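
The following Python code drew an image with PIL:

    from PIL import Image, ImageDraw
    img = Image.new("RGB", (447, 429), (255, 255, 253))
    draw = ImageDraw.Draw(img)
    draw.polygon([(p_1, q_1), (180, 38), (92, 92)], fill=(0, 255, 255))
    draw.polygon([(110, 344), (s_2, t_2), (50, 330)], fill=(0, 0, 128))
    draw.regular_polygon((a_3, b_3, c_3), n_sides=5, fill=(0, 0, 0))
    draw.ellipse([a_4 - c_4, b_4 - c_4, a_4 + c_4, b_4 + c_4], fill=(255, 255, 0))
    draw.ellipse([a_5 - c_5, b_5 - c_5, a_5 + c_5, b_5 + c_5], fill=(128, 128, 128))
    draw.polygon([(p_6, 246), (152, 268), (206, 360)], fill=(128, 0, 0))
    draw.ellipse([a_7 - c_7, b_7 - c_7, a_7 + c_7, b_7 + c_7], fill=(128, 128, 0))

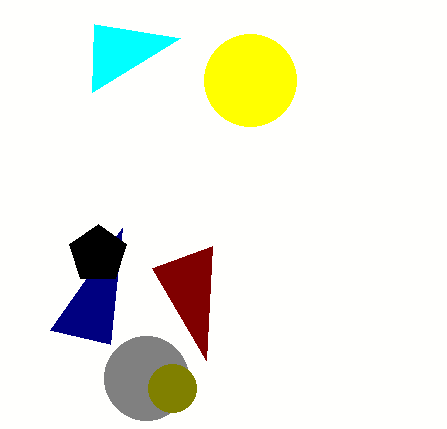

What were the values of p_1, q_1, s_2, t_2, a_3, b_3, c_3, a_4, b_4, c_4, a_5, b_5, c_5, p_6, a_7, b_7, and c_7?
p_1 = 94, q_1 = 24, s_2 = 122, t_2 = 228, a_3 = 98, b_3 = 254, c_3 = 30, a_4 = 250, b_4 = 80, c_4 = 46, a_5 = 146, b_5 = 378, c_5 = 42, p_6 = 212, a_7 = 172, b_7 = 388, c_7 = 24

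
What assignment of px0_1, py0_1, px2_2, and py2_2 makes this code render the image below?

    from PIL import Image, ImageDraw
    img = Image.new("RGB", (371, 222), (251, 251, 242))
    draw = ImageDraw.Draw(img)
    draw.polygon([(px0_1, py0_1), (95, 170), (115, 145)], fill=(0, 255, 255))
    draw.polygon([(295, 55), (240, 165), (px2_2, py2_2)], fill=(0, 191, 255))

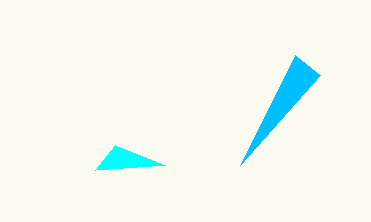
px0_1 = 165, py0_1 = 165, px2_2 = 320, py2_2 = 75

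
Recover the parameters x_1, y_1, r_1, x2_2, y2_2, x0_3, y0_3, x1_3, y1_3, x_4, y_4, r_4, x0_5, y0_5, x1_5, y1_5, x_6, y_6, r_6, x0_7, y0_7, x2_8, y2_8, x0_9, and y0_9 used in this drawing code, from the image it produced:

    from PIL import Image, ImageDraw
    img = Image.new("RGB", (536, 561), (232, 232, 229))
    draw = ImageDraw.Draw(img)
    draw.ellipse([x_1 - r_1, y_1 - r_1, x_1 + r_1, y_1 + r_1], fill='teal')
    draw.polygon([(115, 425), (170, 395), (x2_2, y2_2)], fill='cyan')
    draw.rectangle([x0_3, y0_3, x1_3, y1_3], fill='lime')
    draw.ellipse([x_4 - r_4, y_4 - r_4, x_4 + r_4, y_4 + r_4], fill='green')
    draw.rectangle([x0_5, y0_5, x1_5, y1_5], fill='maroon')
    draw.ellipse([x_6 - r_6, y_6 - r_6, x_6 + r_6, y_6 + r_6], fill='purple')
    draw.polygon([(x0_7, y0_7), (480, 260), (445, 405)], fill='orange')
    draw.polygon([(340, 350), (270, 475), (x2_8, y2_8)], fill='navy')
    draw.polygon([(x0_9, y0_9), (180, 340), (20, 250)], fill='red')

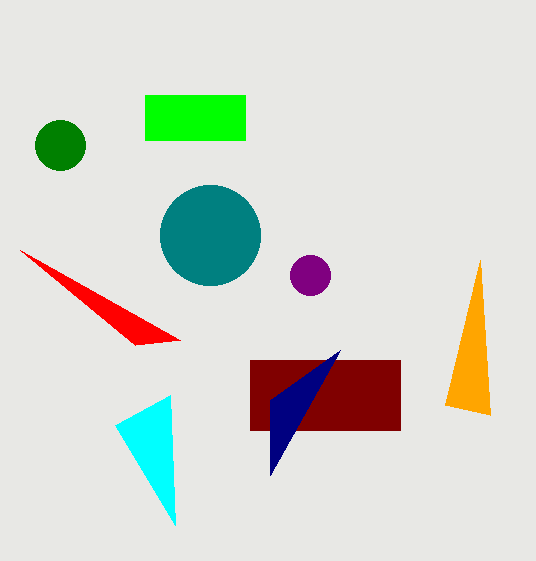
x_1 = 210
y_1 = 235
r_1 = 50
x2_2 = 175
y2_2 = 525
x0_3 = 145
y0_3 = 95
x1_3 = 245
y1_3 = 140
x_4 = 60
y_4 = 145
r_4 = 25
x0_5 = 250
y0_5 = 360
x1_5 = 400
y1_5 = 430
x_6 = 310
y_6 = 275
r_6 = 20
x0_7 = 490
y0_7 = 415
x2_8 = 270
y2_8 = 400
x0_9 = 135
y0_9 = 345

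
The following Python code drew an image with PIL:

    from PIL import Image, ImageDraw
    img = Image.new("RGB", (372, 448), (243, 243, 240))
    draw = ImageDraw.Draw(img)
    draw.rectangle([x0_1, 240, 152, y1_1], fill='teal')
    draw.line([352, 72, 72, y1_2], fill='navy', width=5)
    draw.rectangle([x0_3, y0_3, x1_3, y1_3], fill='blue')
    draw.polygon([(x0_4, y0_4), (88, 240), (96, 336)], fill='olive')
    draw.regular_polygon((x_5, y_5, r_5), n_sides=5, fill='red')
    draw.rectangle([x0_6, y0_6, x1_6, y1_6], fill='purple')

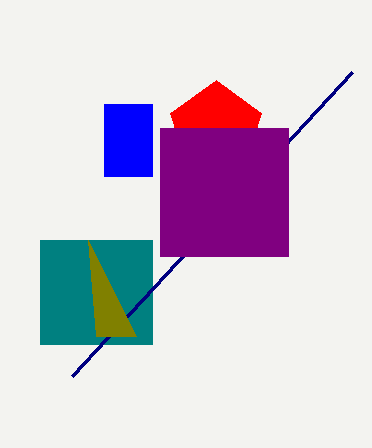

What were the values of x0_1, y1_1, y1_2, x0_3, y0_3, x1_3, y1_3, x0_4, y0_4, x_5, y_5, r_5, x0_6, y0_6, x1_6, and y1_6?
x0_1 = 40
y1_1 = 344
y1_2 = 376
x0_3 = 104
y0_3 = 104
x1_3 = 152
y1_3 = 176
x0_4 = 136
y0_4 = 336
x_5 = 216
y_5 = 128
r_5 = 48
x0_6 = 160
y0_6 = 128
x1_6 = 288
y1_6 = 256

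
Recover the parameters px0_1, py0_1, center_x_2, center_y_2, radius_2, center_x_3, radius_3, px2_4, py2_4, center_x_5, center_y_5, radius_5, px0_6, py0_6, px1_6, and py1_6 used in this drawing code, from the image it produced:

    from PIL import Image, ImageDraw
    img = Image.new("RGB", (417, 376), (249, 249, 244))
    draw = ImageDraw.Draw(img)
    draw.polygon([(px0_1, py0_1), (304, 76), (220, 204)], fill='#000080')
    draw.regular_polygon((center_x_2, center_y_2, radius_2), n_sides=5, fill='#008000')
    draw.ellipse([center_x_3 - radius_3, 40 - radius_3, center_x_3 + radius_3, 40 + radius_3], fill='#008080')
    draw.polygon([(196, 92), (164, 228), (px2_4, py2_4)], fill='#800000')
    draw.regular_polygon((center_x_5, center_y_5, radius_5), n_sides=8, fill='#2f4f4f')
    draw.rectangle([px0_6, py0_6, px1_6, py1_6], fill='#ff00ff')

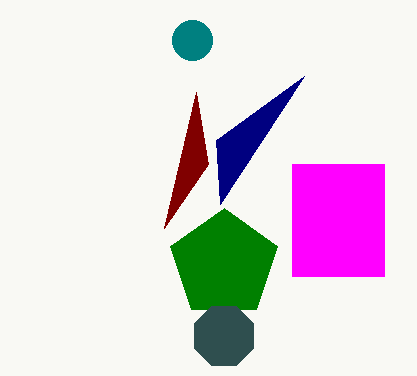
px0_1 = 216, py0_1 = 140, center_x_2 = 224, center_y_2 = 264, radius_2 = 56, center_x_3 = 192, radius_3 = 20, px2_4 = 208, py2_4 = 164, center_x_5 = 224, center_y_5 = 336, radius_5 = 32, px0_6 = 292, py0_6 = 164, px1_6 = 384, py1_6 = 276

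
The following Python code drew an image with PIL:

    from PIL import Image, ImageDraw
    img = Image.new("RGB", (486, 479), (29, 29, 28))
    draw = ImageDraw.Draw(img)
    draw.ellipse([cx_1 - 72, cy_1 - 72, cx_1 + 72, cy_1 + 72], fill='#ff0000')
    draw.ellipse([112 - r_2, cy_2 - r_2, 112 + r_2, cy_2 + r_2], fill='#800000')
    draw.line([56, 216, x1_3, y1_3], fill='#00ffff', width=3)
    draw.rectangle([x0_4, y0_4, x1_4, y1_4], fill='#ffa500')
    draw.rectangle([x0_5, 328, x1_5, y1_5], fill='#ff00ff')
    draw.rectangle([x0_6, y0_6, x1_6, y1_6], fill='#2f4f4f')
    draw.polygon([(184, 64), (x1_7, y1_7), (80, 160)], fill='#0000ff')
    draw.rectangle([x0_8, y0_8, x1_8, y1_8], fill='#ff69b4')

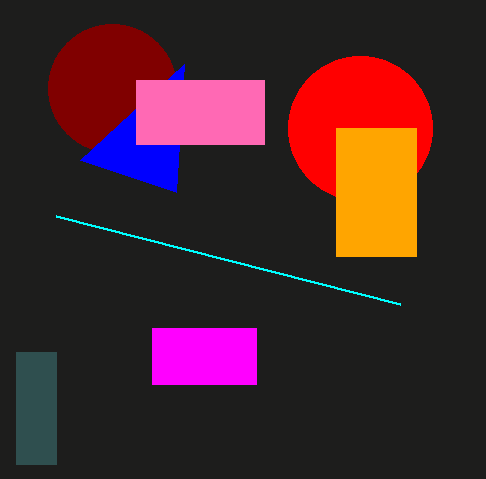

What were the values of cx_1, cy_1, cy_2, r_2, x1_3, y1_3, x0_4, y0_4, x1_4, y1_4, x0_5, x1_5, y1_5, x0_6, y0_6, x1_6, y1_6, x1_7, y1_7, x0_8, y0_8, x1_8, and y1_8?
cx_1 = 360
cy_1 = 128
cy_2 = 88
r_2 = 64
x1_3 = 400
y1_3 = 304
x0_4 = 336
y0_4 = 128
x1_4 = 416
y1_4 = 256
x0_5 = 152
x1_5 = 256
y1_5 = 384
x0_6 = 16
y0_6 = 352
x1_6 = 56
y1_6 = 464
x1_7 = 176
y1_7 = 192
x0_8 = 136
y0_8 = 80
x1_8 = 264
y1_8 = 144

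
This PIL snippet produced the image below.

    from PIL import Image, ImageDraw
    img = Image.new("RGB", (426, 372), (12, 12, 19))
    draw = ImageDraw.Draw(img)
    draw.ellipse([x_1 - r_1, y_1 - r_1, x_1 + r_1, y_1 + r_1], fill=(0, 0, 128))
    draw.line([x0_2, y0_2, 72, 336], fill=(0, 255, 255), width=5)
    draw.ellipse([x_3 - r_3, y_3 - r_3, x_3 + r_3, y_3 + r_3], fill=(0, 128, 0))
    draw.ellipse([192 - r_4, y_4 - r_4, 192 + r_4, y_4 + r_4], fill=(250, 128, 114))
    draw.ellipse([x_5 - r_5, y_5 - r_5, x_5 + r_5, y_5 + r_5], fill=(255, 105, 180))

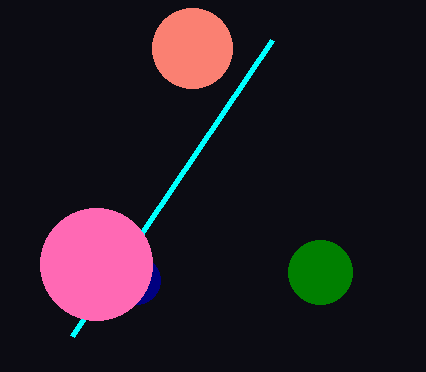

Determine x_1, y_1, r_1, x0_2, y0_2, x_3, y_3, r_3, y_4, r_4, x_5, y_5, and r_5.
x_1 = 136; y_1 = 280; r_1 = 24; x0_2 = 272; y0_2 = 40; x_3 = 320; y_3 = 272; r_3 = 32; y_4 = 48; r_4 = 40; x_5 = 96; y_5 = 264; r_5 = 56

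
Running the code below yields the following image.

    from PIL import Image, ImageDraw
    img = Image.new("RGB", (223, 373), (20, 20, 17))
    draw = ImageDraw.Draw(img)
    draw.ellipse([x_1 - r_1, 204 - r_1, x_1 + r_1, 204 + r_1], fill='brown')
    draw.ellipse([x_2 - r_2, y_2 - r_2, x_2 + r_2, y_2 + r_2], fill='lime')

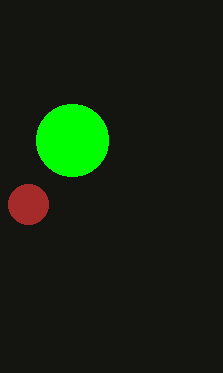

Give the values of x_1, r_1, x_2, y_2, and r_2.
x_1 = 28
r_1 = 20
x_2 = 72
y_2 = 140
r_2 = 36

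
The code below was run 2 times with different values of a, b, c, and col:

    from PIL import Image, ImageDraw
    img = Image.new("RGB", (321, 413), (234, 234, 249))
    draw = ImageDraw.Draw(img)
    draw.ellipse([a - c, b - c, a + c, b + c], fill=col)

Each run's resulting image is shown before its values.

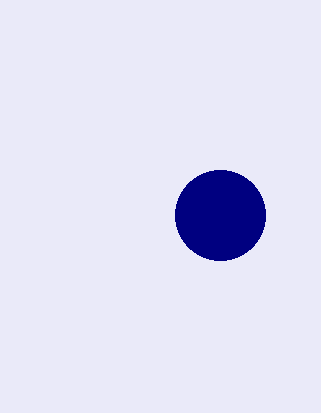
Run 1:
a = 220, b = 215, c = 45, col = 'navy'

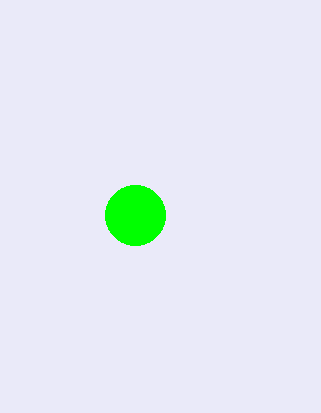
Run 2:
a = 135
b = 215
c = 30
col = 'lime'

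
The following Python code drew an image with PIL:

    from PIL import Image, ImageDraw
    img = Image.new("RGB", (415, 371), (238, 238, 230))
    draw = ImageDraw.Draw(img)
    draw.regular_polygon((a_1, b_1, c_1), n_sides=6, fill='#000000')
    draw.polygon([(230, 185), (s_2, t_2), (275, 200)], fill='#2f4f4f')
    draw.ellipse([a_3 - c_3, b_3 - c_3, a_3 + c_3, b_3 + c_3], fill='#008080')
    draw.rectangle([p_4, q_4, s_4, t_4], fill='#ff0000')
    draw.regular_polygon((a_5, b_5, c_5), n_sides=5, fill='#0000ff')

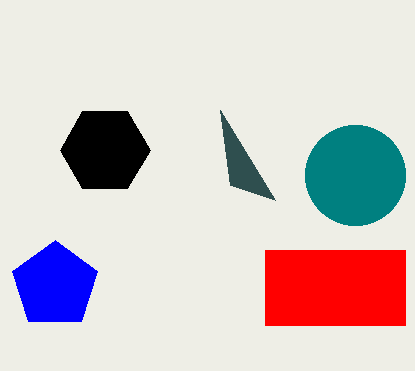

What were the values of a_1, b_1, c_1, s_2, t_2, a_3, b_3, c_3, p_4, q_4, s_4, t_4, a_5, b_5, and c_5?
a_1 = 105, b_1 = 150, c_1 = 45, s_2 = 220, t_2 = 110, a_3 = 355, b_3 = 175, c_3 = 50, p_4 = 265, q_4 = 250, s_4 = 405, t_4 = 325, a_5 = 55, b_5 = 285, c_5 = 45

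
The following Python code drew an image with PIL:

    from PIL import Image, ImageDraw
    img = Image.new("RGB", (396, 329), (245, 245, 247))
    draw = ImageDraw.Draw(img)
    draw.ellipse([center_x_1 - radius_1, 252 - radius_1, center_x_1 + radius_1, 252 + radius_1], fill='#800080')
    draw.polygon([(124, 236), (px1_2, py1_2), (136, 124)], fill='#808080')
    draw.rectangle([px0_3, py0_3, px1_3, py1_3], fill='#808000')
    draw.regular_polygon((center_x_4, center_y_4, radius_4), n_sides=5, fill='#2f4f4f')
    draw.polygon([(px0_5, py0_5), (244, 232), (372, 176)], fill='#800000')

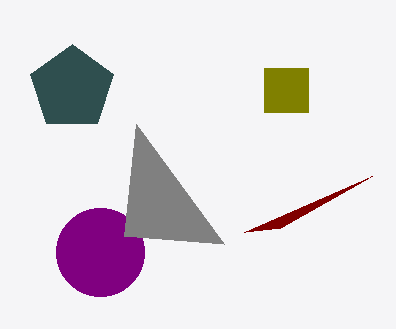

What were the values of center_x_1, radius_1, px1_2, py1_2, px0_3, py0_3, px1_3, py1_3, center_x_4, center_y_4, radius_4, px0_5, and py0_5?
center_x_1 = 100; radius_1 = 44; px1_2 = 224; py1_2 = 244; px0_3 = 264; py0_3 = 68; px1_3 = 308; py1_3 = 112; center_x_4 = 72; center_y_4 = 88; radius_4 = 44; px0_5 = 280; py0_5 = 228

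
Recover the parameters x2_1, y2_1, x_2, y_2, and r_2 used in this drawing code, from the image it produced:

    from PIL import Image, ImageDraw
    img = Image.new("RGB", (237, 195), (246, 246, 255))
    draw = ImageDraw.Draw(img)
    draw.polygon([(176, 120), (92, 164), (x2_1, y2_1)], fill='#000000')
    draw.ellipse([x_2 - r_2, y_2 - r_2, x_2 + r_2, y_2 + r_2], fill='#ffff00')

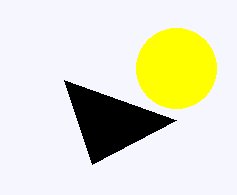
x2_1 = 64; y2_1 = 80; x_2 = 176; y_2 = 68; r_2 = 40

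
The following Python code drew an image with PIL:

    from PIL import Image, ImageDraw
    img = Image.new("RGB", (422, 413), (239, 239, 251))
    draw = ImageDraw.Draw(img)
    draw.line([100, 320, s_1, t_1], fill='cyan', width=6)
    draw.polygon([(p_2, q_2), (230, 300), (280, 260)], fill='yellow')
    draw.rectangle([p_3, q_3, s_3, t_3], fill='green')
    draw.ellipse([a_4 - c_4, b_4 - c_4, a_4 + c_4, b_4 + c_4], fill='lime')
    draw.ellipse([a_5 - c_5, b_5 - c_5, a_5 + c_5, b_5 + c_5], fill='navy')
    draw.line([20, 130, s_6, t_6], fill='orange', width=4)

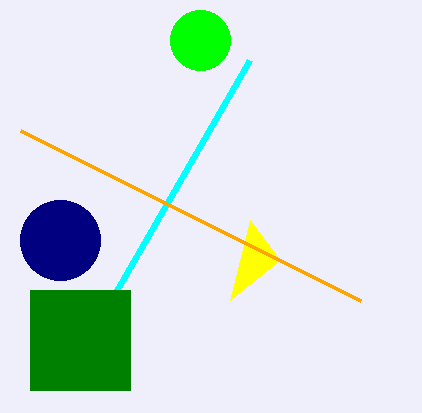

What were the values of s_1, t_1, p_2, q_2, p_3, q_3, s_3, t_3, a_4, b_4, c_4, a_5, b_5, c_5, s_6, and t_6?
s_1 = 250
t_1 = 60
p_2 = 250
q_2 = 220
p_3 = 30
q_3 = 290
s_3 = 130
t_3 = 390
a_4 = 200
b_4 = 40
c_4 = 30
a_5 = 60
b_5 = 240
c_5 = 40
s_6 = 360
t_6 = 300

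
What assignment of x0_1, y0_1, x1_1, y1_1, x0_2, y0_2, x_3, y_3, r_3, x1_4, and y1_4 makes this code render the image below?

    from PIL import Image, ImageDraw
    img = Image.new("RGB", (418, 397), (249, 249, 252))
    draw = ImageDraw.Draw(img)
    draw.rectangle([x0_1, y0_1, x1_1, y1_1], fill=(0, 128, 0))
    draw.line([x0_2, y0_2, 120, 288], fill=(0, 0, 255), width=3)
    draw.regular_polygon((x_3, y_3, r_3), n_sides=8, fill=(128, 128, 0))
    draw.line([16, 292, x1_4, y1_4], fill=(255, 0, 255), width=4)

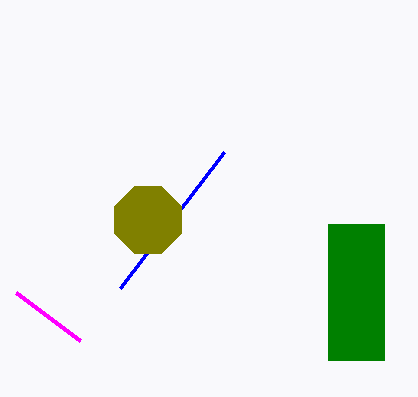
x0_1 = 328; y0_1 = 224; x1_1 = 384; y1_1 = 360; x0_2 = 224; y0_2 = 152; x_3 = 148; y_3 = 220; r_3 = 36; x1_4 = 80; y1_4 = 340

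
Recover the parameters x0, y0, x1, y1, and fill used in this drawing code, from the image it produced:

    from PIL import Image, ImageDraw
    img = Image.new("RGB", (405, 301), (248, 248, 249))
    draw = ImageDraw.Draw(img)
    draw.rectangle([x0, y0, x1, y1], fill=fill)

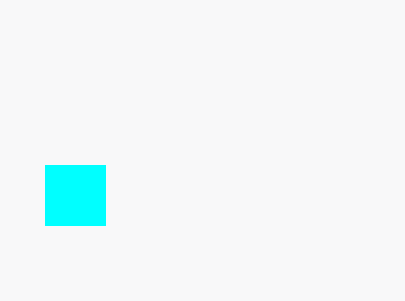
x0 = 45, y0 = 165, x1 = 105, y1 = 225, fill = 'cyan'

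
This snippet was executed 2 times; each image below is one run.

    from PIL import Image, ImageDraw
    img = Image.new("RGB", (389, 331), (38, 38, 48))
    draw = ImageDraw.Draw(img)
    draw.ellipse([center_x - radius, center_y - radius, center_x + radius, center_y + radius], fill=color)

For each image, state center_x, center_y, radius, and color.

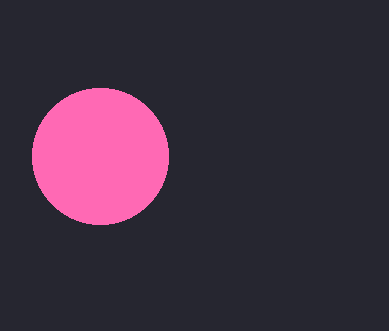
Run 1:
center_x = 100
center_y = 156
radius = 68
color = 'hotpink'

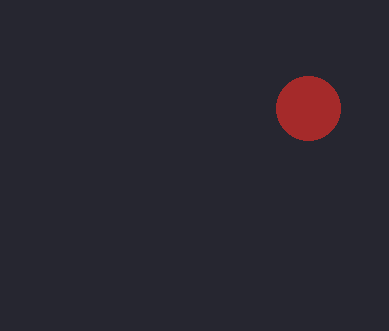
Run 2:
center_x = 308
center_y = 108
radius = 32
color = 'brown'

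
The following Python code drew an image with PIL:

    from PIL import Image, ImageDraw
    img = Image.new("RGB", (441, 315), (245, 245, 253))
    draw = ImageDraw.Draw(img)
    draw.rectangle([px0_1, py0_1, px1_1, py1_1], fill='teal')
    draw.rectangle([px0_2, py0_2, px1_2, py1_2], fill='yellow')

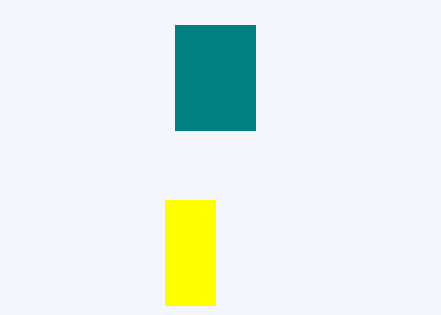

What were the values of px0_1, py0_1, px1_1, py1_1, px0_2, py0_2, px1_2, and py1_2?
px0_1 = 175
py0_1 = 25
px1_1 = 255
py1_1 = 130
px0_2 = 165
py0_2 = 200
px1_2 = 215
py1_2 = 305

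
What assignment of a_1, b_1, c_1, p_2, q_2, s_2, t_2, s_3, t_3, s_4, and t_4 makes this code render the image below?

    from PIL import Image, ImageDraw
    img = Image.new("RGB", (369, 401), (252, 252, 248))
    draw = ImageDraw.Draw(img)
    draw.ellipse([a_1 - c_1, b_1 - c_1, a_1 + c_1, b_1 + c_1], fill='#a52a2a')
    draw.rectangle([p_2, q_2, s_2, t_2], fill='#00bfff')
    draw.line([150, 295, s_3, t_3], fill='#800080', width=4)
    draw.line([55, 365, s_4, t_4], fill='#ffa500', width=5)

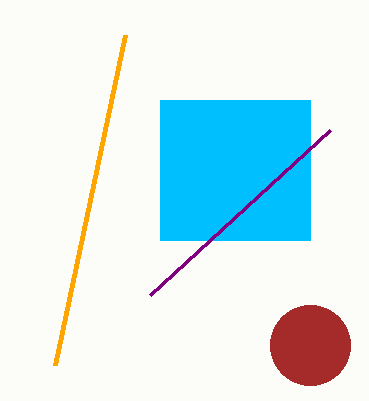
a_1 = 310, b_1 = 345, c_1 = 40, p_2 = 160, q_2 = 100, s_2 = 310, t_2 = 240, s_3 = 330, t_3 = 130, s_4 = 125, t_4 = 35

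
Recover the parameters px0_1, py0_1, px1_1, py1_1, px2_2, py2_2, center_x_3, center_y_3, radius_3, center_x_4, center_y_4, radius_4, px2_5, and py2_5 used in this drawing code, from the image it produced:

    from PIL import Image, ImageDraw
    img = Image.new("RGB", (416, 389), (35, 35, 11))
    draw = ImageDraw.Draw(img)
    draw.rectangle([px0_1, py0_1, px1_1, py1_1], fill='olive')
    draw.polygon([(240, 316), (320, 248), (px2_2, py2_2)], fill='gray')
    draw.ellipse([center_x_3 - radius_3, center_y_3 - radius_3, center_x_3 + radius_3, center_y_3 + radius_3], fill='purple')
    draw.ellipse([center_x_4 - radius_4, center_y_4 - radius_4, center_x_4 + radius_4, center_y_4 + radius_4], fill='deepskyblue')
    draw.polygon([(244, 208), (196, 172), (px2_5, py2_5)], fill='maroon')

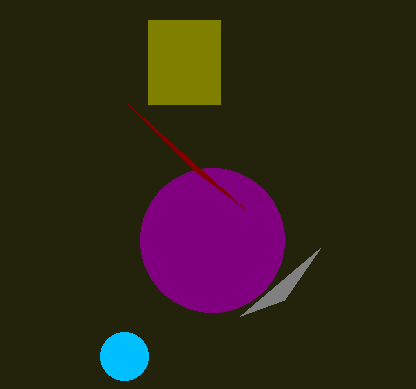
px0_1 = 148, py0_1 = 20, px1_1 = 220, py1_1 = 104, px2_2 = 284, py2_2 = 300, center_x_3 = 212, center_y_3 = 240, radius_3 = 72, center_x_4 = 124, center_y_4 = 356, radius_4 = 24, px2_5 = 128, py2_5 = 104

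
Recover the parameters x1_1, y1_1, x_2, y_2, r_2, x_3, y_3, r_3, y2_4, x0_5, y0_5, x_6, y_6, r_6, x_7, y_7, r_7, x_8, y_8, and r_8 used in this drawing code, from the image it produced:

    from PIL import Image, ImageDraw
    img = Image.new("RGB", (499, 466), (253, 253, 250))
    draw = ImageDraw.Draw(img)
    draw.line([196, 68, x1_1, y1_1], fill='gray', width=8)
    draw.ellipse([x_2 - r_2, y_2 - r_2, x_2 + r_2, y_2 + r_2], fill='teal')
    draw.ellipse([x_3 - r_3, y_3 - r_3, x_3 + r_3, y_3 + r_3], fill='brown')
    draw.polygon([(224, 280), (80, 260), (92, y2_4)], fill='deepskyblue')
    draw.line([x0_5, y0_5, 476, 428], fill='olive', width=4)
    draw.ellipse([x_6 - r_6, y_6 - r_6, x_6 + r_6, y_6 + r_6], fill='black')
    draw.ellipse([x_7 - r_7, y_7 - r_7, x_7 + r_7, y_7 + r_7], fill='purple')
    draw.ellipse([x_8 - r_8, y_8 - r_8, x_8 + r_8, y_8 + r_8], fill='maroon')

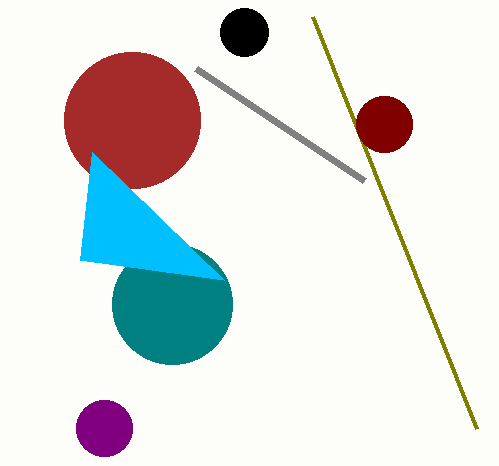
x1_1 = 364, y1_1 = 180, x_2 = 172, y_2 = 304, r_2 = 60, x_3 = 132, y_3 = 120, r_3 = 68, y2_4 = 152, x0_5 = 312, y0_5 = 16, x_6 = 244, y_6 = 32, r_6 = 24, x_7 = 104, y_7 = 428, r_7 = 28, x_8 = 384, y_8 = 124, r_8 = 28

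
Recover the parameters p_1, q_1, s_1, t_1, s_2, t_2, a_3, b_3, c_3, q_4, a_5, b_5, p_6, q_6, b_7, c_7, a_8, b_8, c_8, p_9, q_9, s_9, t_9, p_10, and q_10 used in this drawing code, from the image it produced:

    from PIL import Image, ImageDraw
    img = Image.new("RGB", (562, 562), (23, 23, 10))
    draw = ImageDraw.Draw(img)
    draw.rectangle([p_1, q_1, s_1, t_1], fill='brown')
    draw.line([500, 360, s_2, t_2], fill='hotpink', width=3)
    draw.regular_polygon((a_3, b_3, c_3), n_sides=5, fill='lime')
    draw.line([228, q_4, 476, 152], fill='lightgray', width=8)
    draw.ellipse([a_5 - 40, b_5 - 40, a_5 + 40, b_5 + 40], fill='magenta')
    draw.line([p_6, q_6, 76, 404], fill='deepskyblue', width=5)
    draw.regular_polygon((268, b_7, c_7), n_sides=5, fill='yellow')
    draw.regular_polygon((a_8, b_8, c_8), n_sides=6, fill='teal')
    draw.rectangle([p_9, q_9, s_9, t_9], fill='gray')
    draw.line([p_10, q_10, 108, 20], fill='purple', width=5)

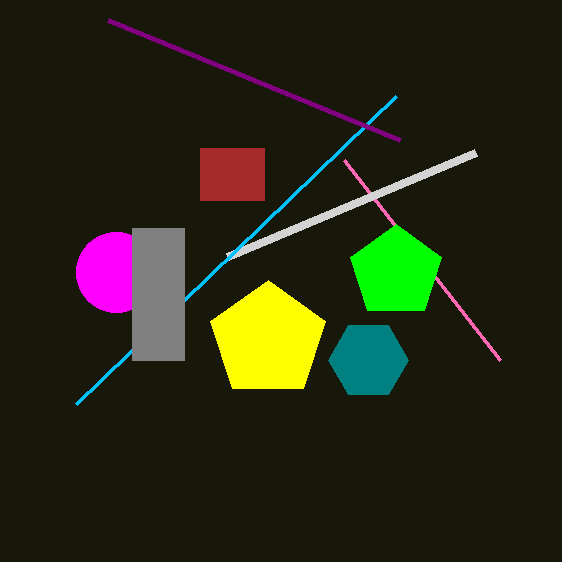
p_1 = 200
q_1 = 148
s_1 = 264
t_1 = 200
s_2 = 344
t_2 = 160
a_3 = 396
b_3 = 272
c_3 = 48
q_4 = 256
a_5 = 116
b_5 = 272
p_6 = 396
q_6 = 96
b_7 = 340
c_7 = 60
a_8 = 368
b_8 = 360
c_8 = 40
p_9 = 132
q_9 = 228
s_9 = 184
t_9 = 360
p_10 = 400
q_10 = 140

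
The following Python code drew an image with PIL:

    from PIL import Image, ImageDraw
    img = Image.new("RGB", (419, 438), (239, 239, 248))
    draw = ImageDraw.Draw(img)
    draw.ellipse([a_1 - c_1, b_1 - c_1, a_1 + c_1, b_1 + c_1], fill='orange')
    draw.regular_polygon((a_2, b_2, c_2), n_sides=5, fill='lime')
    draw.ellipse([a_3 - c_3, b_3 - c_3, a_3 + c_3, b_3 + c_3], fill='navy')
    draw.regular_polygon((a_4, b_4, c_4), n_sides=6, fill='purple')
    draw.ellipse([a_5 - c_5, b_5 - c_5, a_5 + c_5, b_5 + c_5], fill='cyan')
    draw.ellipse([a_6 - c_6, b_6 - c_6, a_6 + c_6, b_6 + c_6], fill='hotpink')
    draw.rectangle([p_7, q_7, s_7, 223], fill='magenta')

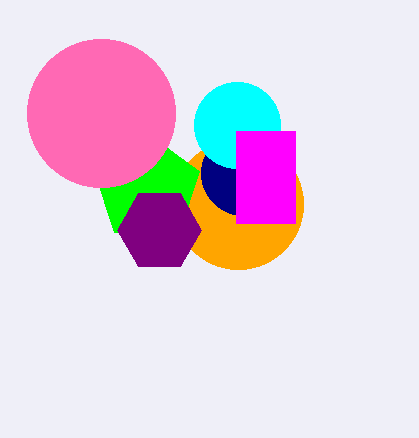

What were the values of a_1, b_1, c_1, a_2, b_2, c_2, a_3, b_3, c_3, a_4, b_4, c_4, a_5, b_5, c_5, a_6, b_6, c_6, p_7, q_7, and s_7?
a_1 = 238; b_1 = 204; c_1 = 65; a_2 = 147; b_2 = 188; c_2 = 55; a_3 = 243; b_3 = 173; c_3 = 42; a_4 = 159; b_4 = 230; c_4 = 42; a_5 = 237; b_5 = 125; c_5 = 43; a_6 = 101; b_6 = 113; c_6 = 74; p_7 = 236; q_7 = 131; s_7 = 295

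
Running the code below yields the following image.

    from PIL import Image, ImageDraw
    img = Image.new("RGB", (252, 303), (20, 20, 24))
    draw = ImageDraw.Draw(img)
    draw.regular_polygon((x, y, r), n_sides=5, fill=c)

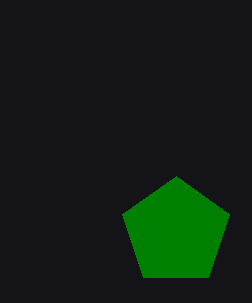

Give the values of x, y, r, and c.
x = 176; y = 232; r = 56; c = 'green'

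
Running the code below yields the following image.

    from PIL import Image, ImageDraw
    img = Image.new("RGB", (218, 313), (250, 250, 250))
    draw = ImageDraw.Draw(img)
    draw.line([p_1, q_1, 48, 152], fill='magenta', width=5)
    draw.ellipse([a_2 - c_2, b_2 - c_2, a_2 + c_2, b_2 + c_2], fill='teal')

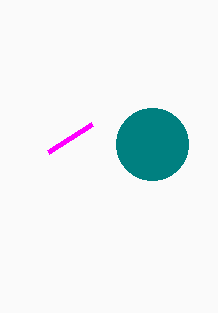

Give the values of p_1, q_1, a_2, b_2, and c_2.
p_1 = 92; q_1 = 124; a_2 = 152; b_2 = 144; c_2 = 36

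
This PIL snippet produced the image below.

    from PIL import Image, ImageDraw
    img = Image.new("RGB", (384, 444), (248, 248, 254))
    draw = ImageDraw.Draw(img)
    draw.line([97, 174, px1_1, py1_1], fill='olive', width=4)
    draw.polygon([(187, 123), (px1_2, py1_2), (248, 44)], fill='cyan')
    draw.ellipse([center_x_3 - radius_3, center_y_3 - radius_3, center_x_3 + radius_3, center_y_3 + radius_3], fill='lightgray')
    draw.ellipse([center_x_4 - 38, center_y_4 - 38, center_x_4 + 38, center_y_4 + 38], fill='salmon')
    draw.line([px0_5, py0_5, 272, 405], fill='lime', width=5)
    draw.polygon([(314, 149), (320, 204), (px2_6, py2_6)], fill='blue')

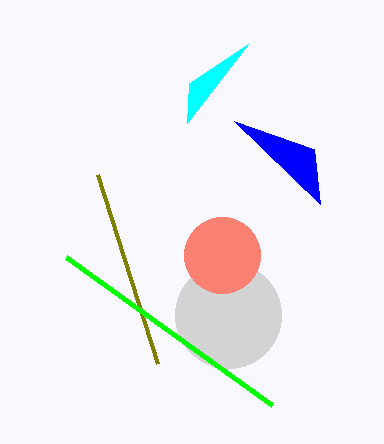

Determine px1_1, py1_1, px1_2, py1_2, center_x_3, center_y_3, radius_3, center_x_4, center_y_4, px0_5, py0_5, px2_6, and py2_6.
px1_1 = 157; py1_1 = 363; px1_2 = 189; py1_2 = 83; center_x_3 = 228; center_y_3 = 315; radius_3 = 53; center_x_4 = 222; center_y_4 = 255; px0_5 = 66; py0_5 = 257; px2_6 = 234; py2_6 = 121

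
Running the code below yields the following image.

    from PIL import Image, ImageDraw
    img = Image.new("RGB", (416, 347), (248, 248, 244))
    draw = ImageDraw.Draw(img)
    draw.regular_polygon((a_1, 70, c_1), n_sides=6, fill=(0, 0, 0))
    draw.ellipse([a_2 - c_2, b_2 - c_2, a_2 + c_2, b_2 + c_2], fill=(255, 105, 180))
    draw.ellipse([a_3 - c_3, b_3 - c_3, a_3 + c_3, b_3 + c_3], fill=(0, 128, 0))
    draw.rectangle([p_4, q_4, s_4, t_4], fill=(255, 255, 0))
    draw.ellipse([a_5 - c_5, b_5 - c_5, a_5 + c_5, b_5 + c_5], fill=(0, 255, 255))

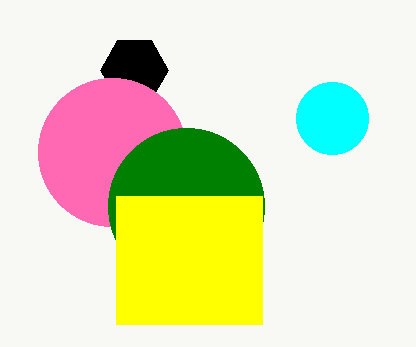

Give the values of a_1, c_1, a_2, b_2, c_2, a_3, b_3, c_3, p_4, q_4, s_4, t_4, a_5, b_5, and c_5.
a_1 = 134
c_1 = 34
a_2 = 112
b_2 = 152
c_2 = 74
a_3 = 186
b_3 = 206
c_3 = 78
p_4 = 116
q_4 = 196
s_4 = 262
t_4 = 324
a_5 = 332
b_5 = 118
c_5 = 36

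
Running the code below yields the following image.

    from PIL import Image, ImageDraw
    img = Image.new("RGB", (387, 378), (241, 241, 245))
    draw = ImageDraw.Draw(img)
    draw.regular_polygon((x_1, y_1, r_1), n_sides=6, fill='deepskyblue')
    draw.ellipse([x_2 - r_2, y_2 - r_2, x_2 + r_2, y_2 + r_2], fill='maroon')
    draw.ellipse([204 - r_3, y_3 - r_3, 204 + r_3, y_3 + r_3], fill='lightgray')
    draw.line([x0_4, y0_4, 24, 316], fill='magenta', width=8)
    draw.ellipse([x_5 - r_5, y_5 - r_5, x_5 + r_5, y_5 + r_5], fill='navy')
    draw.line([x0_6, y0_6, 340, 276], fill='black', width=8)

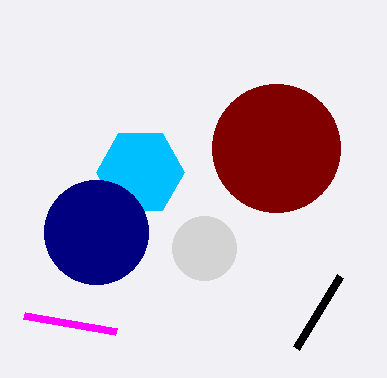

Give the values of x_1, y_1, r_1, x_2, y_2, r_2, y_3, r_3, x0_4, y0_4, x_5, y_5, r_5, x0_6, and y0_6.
x_1 = 140
y_1 = 172
r_1 = 44
x_2 = 276
y_2 = 148
r_2 = 64
y_3 = 248
r_3 = 32
x0_4 = 116
y0_4 = 332
x_5 = 96
y_5 = 232
r_5 = 52
x0_6 = 296
y0_6 = 348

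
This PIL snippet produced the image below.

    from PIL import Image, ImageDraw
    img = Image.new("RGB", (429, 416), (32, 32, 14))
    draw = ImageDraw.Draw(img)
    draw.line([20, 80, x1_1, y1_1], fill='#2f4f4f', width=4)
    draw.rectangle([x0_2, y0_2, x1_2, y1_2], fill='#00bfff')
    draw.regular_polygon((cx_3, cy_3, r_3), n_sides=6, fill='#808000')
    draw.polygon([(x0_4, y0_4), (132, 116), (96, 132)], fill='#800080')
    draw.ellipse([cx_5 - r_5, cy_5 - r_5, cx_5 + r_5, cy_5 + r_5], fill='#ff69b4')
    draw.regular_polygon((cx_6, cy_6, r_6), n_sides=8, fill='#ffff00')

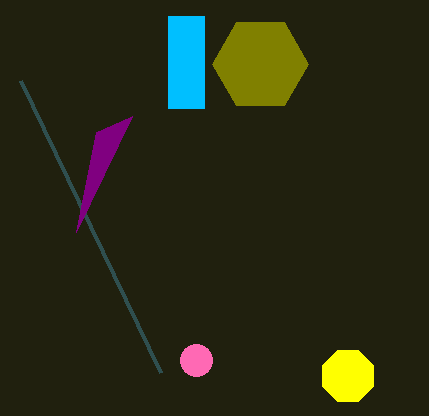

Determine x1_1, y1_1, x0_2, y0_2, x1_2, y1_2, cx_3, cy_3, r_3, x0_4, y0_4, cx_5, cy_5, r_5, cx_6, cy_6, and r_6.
x1_1 = 160, y1_1 = 372, x0_2 = 168, y0_2 = 16, x1_2 = 204, y1_2 = 108, cx_3 = 260, cy_3 = 64, r_3 = 48, x0_4 = 76, y0_4 = 232, cx_5 = 196, cy_5 = 360, r_5 = 16, cx_6 = 348, cy_6 = 376, r_6 = 28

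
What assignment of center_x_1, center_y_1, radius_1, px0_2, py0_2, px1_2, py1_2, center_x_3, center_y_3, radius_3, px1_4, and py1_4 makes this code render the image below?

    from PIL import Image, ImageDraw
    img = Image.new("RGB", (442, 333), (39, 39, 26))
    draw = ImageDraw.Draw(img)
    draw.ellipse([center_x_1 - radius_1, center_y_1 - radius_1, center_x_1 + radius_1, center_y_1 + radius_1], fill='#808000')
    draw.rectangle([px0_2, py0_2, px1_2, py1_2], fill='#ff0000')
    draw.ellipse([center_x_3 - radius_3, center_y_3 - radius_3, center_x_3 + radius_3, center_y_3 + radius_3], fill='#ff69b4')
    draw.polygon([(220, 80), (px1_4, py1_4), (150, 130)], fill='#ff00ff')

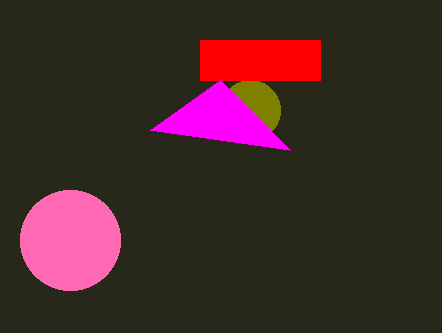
center_x_1 = 250
center_y_1 = 110
radius_1 = 30
px0_2 = 200
py0_2 = 40
px1_2 = 320
py1_2 = 80
center_x_3 = 70
center_y_3 = 240
radius_3 = 50
px1_4 = 290
py1_4 = 150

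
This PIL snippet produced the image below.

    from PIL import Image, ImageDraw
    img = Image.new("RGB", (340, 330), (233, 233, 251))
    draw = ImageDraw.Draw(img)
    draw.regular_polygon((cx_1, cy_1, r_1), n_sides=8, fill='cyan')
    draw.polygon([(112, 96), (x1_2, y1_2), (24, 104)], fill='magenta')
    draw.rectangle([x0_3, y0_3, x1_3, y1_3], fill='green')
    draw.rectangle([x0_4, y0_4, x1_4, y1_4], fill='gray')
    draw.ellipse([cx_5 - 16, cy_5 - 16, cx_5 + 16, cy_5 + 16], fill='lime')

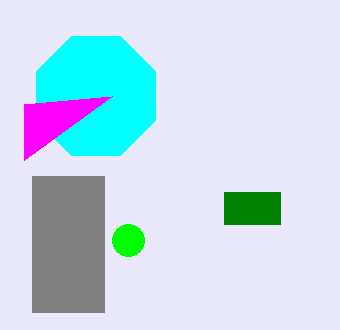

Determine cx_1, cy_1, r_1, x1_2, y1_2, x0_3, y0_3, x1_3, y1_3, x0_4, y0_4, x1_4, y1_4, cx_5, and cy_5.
cx_1 = 96, cy_1 = 96, r_1 = 64, x1_2 = 24, y1_2 = 160, x0_3 = 224, y0_3 = 192, x1_3 = 280, y1_3 = 224, x0_4 = 32, y0_4 = 176, x1_4 = 104, y1_4 = 312, cx_5 = 128, cy_5 = 240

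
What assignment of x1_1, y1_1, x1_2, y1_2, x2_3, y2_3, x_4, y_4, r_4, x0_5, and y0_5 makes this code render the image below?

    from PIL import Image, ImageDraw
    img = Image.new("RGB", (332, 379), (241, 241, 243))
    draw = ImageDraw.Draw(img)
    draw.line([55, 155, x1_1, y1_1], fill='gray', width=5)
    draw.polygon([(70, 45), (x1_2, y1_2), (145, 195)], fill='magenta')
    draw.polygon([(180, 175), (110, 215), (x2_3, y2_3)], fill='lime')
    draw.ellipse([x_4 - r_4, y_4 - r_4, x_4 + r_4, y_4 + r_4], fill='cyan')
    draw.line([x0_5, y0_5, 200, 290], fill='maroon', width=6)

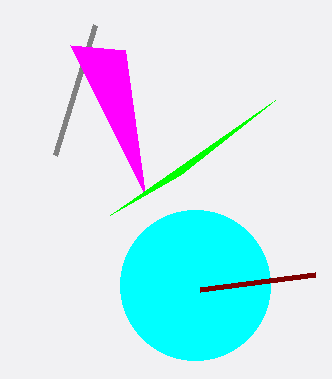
x1_1 = 95, y1_1 = 25, x1_2 = 125, y1_2 = 50, x2_3 = 275, y2_3 = 100, x_4 = 195, y_4 = 285, r_4 = 75, x0_5 = 315, y0_5 = 275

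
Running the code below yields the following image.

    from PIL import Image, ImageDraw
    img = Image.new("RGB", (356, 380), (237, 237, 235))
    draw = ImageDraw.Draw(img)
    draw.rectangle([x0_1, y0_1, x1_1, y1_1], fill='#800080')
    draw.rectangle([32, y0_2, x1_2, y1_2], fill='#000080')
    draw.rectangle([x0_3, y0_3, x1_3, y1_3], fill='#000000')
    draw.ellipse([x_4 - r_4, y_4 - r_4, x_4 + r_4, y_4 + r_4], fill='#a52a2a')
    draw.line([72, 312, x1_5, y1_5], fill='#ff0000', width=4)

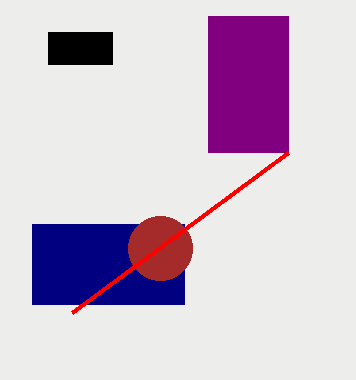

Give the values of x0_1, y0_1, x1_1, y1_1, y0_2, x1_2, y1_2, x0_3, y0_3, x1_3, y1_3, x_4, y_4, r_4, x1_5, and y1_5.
x0_1 = 208, y0_1 = 16, x1_1 = 288, y1_1 = 152, y0_2 = 224, x1_2 = 184, y1_2 = 304, x0_3 = 48, y0_3 = 32, x1_3 = 112, y1_3 = 64, x_4 = 160, y_4 = 248, r_4 = 32, x1_5 = 288, y1_5 = 152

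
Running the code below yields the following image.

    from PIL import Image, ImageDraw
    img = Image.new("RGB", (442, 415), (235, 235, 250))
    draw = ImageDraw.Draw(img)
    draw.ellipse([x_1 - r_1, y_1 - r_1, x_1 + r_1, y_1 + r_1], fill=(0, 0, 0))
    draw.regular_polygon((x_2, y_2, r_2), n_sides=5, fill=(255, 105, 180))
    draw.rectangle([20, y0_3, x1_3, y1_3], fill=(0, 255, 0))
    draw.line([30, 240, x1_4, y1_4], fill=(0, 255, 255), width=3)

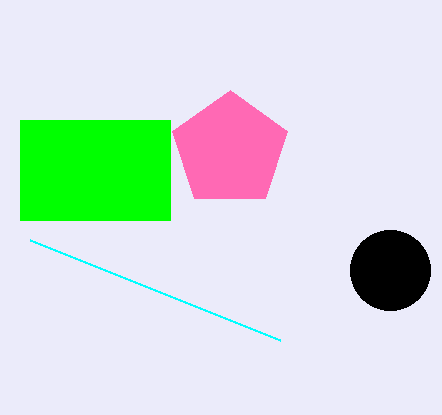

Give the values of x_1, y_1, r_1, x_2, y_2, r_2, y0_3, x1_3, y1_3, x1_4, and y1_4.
x_1 = 390; y_1 = 270; r_1 = 40; x_2 = 230; y_2 = 150; r_2 = 60; y0_3 = 120; x1_3 = 170; y1_3 = 220; x1_4 = 280; y1_4 = 340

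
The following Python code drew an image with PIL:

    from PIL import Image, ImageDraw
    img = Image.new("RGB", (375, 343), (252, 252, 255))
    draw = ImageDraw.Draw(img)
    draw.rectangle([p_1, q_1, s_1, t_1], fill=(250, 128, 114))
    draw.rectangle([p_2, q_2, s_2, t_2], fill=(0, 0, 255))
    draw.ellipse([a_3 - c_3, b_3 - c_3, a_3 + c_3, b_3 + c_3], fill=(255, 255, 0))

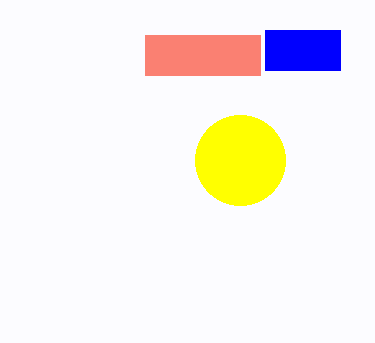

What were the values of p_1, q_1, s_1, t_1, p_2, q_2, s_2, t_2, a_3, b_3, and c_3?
p_1 = 145
q_1 = 35
s_1 = 260
t_1 = 75
p_2 = 265
q_2 = 30
s_2 = 340
t_2 = 70
a_3 = 240
b_3 = 160
c_3 = 45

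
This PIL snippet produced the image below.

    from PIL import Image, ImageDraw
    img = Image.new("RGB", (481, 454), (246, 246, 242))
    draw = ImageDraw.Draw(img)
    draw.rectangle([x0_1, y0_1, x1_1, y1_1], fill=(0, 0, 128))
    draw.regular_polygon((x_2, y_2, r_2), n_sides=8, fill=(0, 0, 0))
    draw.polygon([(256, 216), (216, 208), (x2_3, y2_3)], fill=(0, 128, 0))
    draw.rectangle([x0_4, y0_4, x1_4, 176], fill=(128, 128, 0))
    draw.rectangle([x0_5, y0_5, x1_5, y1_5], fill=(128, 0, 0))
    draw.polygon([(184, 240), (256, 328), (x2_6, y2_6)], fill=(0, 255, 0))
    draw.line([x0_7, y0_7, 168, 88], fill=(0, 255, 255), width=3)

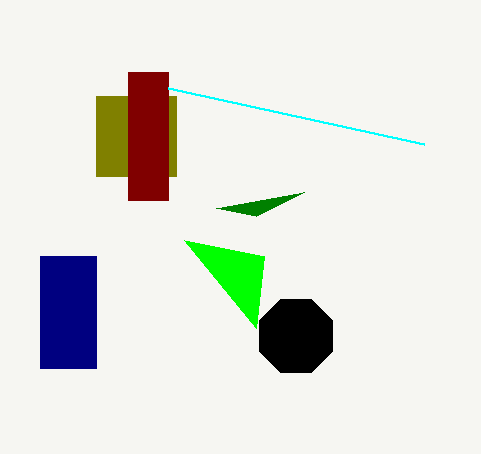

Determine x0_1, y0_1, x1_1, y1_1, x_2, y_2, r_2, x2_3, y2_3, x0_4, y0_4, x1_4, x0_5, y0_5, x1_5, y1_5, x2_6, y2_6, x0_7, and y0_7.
x0_1 = 40
y0_1 = 256
x1_1 = 96
y1_1 = 368
x_2 = 296
y_2 = 336
r_2 = 40
x2_3 = 304
y2_3 = 192
x0_4 = 96
y0_4 = 96
x1_4 = 176
x0_5 = 128
y0_5 = 72
x1_5 = 168
y1_5 = 200
x2_6 = 264
y2_6 = 256
x0_7 = 424
y0_7 = 144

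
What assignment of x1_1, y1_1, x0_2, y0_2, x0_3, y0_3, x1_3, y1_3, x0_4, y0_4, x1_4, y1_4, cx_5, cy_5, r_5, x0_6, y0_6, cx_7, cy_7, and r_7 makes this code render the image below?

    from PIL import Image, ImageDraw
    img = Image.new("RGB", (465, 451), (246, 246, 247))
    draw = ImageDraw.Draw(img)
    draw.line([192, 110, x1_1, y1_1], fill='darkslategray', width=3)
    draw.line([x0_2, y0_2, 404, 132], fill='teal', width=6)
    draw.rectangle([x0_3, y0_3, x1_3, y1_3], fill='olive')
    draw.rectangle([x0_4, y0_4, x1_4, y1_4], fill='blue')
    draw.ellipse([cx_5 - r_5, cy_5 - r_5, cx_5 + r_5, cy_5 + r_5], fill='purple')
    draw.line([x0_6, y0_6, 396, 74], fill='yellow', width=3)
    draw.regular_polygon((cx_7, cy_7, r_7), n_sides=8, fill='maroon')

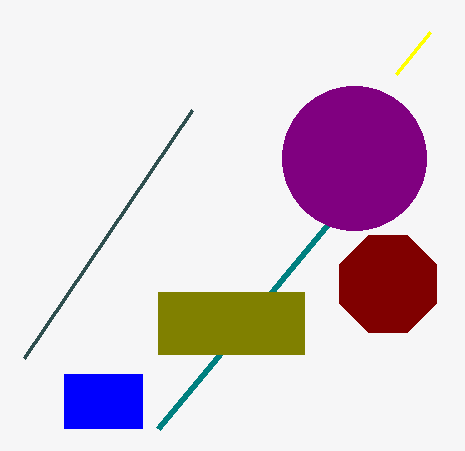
x1_1 = 24; y1_1 = 358; x0_2 = 158; y0_2 = 428; x0_3 = 158; y0_3 = 292; x1_3 = 304; y1_3 = 354; x0_4 = 64; y0_4 = 374; x1_4 = 142; y1_4 = 428; cx_5 = 354; cy_5 = 158; r_5 = 72; x0_6 = 430; y0_6 = 32; cx_7 = 388; cy_7 = 284; r_7 = 52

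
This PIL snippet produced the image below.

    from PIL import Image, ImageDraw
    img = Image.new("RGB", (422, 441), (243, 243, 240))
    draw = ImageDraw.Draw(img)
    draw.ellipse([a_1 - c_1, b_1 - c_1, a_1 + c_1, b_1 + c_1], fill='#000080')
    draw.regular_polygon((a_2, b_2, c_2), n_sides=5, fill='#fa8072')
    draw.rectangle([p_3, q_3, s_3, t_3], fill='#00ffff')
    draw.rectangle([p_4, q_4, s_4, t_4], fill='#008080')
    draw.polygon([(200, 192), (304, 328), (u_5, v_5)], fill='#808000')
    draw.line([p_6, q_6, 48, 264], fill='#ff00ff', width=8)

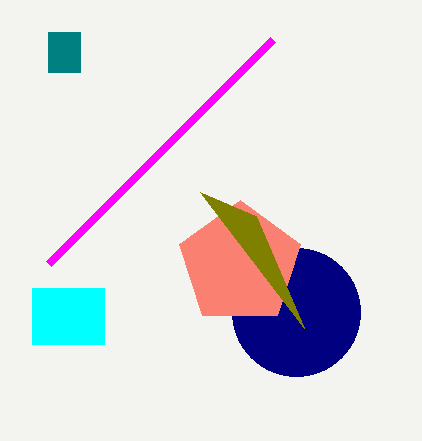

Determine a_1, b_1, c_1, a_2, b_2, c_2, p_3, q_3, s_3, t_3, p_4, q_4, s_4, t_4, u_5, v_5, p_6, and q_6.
a_1 = 296; b_1 = 312; c_1 = 64; a_2 = 240; b_2 = 264; c_2 = 64; p_3 = 32; q_3 = 288; s_3 = 104; t_3 = 344; p_4 = 48; q_4 = 32; s_4 = 80; t_4 = 72; u_5 = 256; v_5 = 216; p_6 = 272; q_6 = 40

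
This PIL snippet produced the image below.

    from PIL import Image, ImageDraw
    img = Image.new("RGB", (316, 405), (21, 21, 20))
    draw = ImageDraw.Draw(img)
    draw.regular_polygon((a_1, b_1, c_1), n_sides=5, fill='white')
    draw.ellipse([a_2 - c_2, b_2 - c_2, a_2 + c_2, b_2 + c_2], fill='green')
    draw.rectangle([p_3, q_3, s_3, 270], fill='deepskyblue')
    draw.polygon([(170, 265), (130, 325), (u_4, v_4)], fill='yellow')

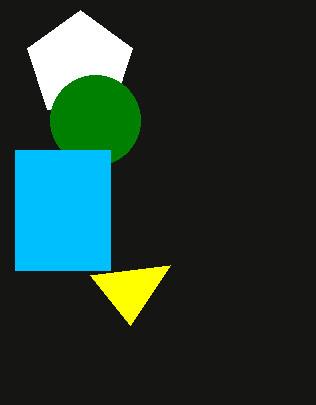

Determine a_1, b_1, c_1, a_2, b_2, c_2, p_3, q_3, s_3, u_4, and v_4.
a_1 = 80
b_1 = 65
c_1 = 55
a_2 = 95
b_2 = 120
c_2 = 45
p_3 = 15
q_3 = 150
s_3 = 110
u_4 = 90
v_4 = 275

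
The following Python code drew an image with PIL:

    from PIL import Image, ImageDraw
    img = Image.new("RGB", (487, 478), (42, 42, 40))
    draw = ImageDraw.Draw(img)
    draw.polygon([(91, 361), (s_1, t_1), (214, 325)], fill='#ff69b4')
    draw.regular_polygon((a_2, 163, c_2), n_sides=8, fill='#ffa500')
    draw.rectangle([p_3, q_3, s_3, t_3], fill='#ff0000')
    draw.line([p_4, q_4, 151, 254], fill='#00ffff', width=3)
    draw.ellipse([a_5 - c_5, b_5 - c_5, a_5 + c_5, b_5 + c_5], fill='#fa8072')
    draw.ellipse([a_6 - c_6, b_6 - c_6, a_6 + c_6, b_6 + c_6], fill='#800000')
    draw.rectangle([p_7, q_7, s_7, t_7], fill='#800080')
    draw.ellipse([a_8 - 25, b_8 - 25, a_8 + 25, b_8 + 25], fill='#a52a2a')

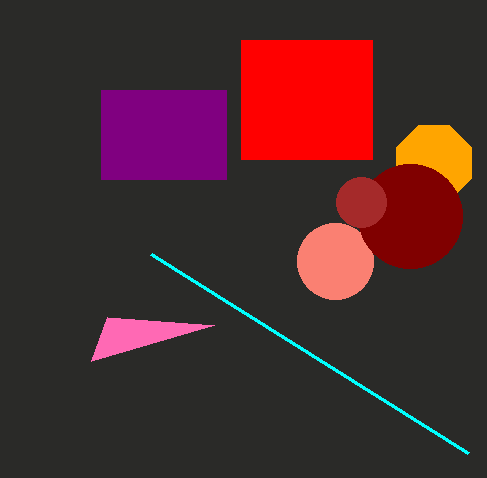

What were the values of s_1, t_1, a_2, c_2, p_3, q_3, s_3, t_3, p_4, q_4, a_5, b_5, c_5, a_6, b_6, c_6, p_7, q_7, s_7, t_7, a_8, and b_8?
s_1 = 107; t_1 = 317; a_2 = 434; c_2 = 41; p_3 = 241; q_3 = 40; s_3 = 372; t_3 = 159; p_4 = 468; q_4 = 453; a_5 = 335; b_5 = 261; c_5 = 38; a_6 = 410; b_6 = 216; c_6 = 52; p_7 = 101; q_7 = 90; s_7 = 226; t_7 = 179; a_8 = 361; b_8 = 202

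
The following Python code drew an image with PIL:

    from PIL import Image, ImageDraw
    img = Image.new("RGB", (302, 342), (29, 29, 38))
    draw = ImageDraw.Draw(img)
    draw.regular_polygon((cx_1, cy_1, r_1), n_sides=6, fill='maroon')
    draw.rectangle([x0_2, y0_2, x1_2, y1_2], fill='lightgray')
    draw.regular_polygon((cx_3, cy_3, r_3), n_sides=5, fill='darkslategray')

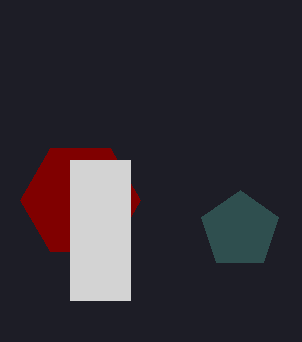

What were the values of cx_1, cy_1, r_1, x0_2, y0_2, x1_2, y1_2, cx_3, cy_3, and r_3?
cx_1 = 80; cy_1 = 200; r_1 = 60; x0_2 = 70; y0_2 = 160; x1_2 = 130; y1_2 = 300; cx_3 = 240; cy_3 = 230; r_3 = 40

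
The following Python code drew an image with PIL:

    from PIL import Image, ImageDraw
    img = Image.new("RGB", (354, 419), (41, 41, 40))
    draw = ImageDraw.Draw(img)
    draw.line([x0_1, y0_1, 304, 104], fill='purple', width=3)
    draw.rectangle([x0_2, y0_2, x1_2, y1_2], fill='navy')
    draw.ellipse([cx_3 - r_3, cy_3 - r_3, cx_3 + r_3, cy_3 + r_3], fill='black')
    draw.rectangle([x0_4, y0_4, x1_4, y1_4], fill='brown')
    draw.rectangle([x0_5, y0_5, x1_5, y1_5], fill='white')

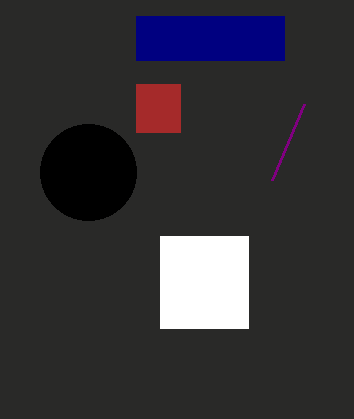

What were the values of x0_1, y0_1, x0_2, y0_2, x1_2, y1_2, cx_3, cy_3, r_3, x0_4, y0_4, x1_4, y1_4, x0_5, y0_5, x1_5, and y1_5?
x0_1 = 272; y0_1 = 180; x0_2 = 136; y0_2 = 16; x1_2 = 284; y1_2 = 60; cx_3 = 88; cy_3 = 172; r_3 = 48; x0_4 = 136; y0_4 = 84; x1_4 = 180; y1_4 = 132; x0_5 = 160; y0_5 = 236; x1_5 = 248; y1_5 = 328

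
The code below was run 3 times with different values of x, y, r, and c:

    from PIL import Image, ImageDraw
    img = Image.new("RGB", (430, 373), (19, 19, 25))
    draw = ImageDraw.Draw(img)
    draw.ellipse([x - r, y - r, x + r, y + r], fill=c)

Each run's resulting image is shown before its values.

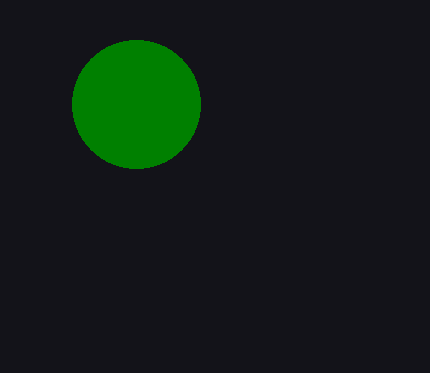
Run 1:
x = 136; y = 104; r = 64; c = 'green'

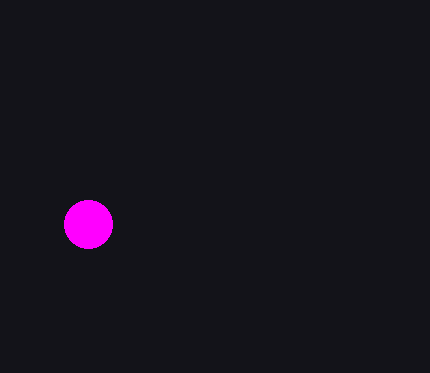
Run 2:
x = 88
y = 224
r = 24
c = 'magenta'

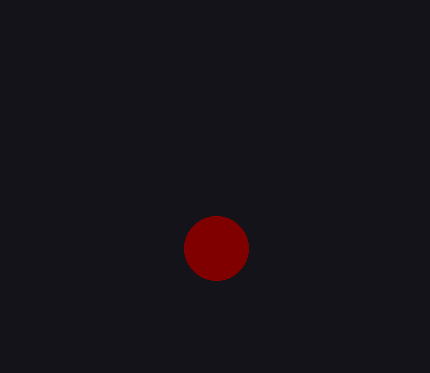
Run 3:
x = 216; y = 248; r = 32; c = 'maroon'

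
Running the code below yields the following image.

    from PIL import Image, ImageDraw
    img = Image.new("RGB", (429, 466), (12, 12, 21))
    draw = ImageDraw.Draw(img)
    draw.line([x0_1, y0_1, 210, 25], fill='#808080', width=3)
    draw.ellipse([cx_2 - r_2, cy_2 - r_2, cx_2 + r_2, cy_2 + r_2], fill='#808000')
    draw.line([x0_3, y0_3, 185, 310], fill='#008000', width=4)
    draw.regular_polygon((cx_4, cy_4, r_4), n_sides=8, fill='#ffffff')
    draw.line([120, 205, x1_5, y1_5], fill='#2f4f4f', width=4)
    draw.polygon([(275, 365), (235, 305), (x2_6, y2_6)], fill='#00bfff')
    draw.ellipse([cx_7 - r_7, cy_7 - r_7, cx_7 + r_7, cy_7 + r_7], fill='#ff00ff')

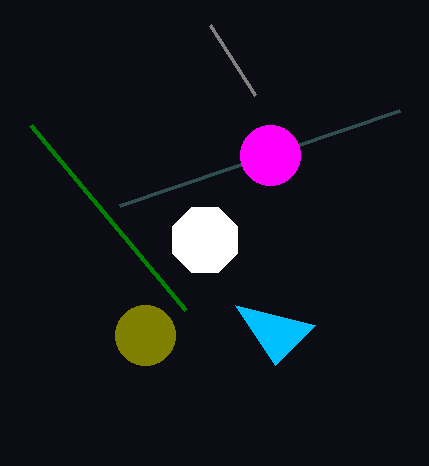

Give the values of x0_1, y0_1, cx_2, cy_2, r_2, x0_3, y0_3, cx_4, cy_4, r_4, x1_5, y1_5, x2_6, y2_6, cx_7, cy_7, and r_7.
x0_1 = 255; y0_1 = 95; cx_2 = 145; cy_2 = 335; r_2 = 30; x0_3 = 30; y0_3 = 125; cx_4 = 205; cy_4 = 240; r_4 = 35; x1_5 = 400; y1_5 = 110; x2_6 = 315; y2_6 = 325; cx_7 = 270; cy_7 = 155; r_7 = 30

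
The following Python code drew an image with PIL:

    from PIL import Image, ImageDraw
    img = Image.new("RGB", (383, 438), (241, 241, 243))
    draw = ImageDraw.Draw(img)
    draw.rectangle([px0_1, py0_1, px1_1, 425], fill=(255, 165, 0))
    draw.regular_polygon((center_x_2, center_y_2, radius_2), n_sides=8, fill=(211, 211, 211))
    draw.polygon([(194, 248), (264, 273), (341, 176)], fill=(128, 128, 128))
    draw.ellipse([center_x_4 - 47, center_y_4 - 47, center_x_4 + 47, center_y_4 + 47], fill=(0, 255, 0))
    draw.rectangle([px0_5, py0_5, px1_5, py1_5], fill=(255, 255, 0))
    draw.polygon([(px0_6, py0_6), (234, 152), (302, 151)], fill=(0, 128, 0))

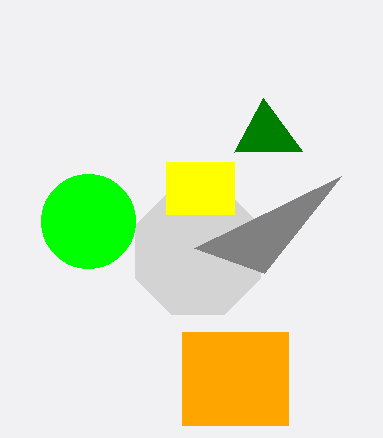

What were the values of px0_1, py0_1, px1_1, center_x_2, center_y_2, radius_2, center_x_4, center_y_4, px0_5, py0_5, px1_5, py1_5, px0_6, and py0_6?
px0_1 = 182
py0_1 = 332
px1_1 = 288
center_x_2 = 198
center_y_2 = 252
radius_2 = 68
center_x_4 = 88
center_y_4 = 221
px0_5 = 166
py0_5 = 162
px1_5 = 234
py1_5 = 214
px0_6 = 263
py0_6 = 98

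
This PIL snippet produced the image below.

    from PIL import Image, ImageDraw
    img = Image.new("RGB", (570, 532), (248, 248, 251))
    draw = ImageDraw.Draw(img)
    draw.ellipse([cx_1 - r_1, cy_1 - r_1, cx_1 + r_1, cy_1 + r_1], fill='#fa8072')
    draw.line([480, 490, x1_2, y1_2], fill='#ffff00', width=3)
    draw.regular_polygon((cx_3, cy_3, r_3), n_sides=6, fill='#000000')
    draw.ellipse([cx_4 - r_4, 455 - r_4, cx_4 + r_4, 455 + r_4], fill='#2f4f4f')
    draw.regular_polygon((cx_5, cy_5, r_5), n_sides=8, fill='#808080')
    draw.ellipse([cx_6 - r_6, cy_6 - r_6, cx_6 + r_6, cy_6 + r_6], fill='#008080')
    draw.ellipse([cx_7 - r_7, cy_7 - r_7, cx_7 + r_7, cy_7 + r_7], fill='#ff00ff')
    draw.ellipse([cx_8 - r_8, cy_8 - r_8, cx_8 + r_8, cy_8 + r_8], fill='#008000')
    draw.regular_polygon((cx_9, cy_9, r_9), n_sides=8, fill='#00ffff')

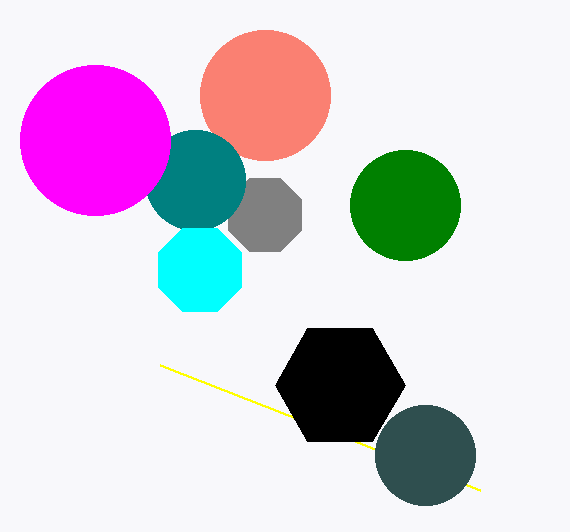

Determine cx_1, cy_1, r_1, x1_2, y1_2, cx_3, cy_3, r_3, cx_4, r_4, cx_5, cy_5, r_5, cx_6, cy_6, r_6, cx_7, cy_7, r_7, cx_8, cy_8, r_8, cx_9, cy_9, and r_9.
cx_1 = 265
cy_1 = 95
r_1 = 65
x1_2 = 160
y1_2 = 365
cx_3 = 340
cy_3 = 385
r_3 = 65
cx_4 = 425
r_4 = 50
cx_5 = 265
cy_5 = 215
r_5 = 40
cx_6 = 195
cy_6 = 180
r_6 = 50
cx_7 = 95
cy_7 = 140
r_7 = 75
cx_8 = 405
cy_8 = 205
r_8 = 55
cx_9 = 200
cy_9 = 270
r_9 = 45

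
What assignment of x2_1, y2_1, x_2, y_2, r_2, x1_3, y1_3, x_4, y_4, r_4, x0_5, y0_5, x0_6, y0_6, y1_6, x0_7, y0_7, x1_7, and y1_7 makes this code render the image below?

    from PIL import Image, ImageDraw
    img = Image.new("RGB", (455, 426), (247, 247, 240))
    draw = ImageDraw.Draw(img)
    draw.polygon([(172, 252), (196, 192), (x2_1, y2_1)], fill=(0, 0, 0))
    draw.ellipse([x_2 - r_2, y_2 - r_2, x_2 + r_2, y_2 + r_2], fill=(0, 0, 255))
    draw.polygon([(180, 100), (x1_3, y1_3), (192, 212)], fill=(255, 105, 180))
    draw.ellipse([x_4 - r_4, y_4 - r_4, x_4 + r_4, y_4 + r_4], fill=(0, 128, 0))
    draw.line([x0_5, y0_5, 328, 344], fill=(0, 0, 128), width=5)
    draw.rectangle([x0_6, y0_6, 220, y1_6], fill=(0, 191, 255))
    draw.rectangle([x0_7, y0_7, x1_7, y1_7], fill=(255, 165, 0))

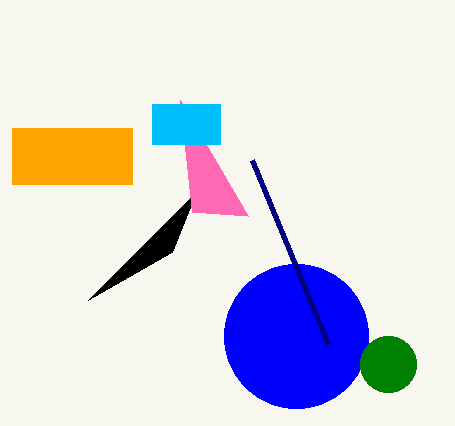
x2_1 = 88
y2_1 = 300
x_2 = 296
y_2 = 336
r_2 = 72
x1_3 = 248
y1_3 = 216
x_4 = 388
y_4 = 364
r_4 = 28
x0_5 = 252
y0_5 = 160
x0_6 = 152
y0_6 = 104
y1_6 = 144
x0_7 = 12
y0_7 = 128
x1_7 = 132
y1_7 = 184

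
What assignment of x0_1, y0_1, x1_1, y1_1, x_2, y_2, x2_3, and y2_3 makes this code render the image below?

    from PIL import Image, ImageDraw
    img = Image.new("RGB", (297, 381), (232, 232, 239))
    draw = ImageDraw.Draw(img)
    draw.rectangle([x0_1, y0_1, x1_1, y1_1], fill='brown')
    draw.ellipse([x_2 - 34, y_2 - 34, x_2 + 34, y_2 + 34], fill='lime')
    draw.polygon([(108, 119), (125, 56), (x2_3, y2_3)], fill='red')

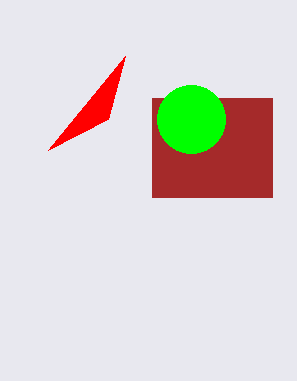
x0_1 = 152
y0_1 = 98
x1_1 = 272
y1_1 = 197
x_2 = 191
y_2 = 119
x2_3 = 48
y2_3 = 150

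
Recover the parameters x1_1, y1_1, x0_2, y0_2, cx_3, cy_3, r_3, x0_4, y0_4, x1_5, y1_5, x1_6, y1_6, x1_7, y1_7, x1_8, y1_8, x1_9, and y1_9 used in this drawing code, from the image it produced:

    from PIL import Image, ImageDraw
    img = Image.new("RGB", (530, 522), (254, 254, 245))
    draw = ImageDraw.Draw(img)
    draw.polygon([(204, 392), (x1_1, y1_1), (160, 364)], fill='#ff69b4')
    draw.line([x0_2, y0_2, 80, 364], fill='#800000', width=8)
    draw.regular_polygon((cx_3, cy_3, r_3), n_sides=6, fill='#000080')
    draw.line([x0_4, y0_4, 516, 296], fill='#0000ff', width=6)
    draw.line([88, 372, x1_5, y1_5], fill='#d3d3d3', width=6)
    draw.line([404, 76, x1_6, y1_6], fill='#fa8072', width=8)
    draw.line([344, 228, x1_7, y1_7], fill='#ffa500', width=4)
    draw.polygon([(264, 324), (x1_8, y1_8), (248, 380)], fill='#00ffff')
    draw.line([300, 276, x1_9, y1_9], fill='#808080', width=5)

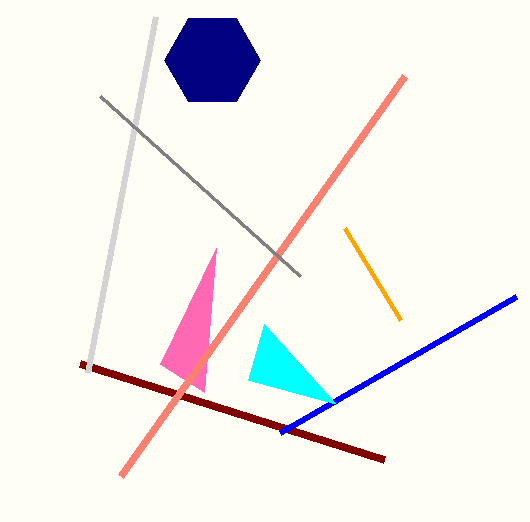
x1_1 = 216, y1_1 = 248, x0_2 = 384, y0_2 = 460, cx_3 = 212, cy_3 = 60, r_3 = 48, x0_4 = 280, y0_4 = 432, x1_5 = 156, y1_5 = 16, x1_6 = 120, y1_6 = 476, x1_7 = 400, y1_7 = 320, x1_8 = 336, y1_8 = 404, x1_9 = 100, y1_9 = 96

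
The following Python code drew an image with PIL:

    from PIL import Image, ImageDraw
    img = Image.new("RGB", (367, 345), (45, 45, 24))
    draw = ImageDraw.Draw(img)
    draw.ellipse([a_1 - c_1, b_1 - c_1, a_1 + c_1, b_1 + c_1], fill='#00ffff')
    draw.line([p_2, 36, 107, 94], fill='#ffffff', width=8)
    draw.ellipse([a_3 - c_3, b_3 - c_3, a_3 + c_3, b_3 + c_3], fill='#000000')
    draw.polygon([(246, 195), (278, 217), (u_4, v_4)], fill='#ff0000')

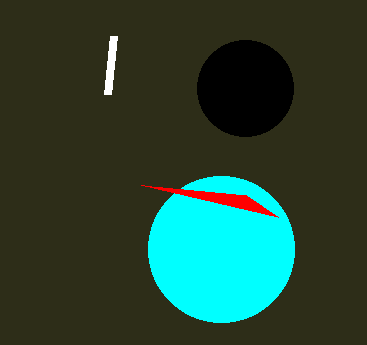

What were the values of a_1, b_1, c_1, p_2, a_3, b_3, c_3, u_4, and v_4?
a_1 = 221
b_1 = 249
c_1 = 73
p_2 = 113
a_3 = 245
b_3 = 88
c_3 = 48
u_4 = 141
v_4 = 185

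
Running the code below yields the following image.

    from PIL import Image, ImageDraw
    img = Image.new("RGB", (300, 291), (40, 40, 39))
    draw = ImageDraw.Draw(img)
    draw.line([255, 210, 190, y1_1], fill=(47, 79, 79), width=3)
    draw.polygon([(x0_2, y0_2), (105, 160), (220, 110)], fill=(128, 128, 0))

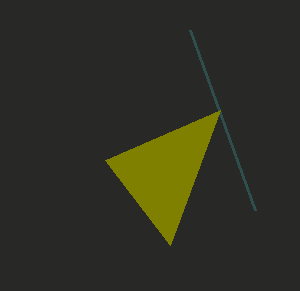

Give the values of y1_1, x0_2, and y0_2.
y1_1 = 30; x0_2 = 170; y0_2 = 245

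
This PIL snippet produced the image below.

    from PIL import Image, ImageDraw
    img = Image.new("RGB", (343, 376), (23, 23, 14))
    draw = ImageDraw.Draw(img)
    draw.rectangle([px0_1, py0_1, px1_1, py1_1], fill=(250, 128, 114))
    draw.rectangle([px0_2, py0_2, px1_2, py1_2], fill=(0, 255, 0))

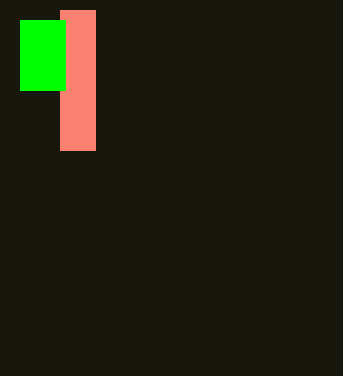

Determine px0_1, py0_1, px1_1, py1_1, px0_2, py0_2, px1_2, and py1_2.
px0_1 = 60, py0_1 = 10, px1_1 = 95, py1_1 = 150, px0_2 = 20, py0_2 = 20, px1_2 = 65, py1_2 = 90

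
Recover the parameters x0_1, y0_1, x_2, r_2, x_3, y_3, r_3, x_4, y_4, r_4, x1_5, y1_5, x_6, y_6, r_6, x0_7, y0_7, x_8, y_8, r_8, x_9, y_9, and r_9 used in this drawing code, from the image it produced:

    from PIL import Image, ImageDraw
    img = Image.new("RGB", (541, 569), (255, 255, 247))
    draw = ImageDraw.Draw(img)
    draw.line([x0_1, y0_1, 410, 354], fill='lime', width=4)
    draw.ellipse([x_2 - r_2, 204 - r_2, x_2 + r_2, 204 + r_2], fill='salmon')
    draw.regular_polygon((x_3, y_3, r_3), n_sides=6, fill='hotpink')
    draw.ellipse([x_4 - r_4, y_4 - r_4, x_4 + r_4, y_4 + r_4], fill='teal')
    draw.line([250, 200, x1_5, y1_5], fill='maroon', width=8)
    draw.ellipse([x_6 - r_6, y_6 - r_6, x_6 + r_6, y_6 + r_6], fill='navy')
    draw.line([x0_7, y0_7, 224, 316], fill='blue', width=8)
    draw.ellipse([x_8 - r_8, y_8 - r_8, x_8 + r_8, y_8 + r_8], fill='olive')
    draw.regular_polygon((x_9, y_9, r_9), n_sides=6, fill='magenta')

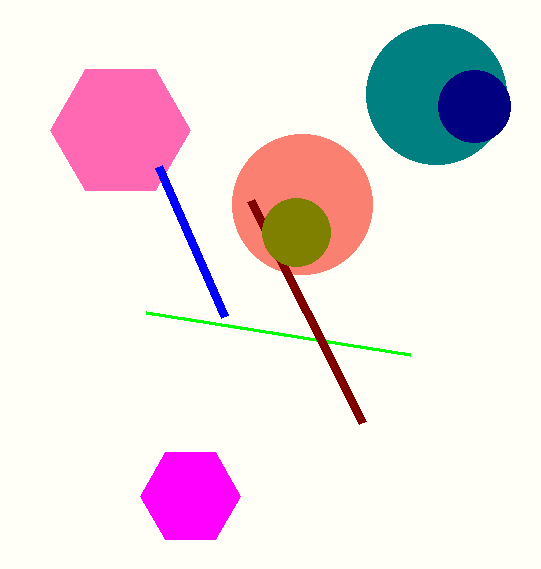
x0_1 = 146
y0_1 = 312
x_2 = 302
r_2 = 70
x_3 = 120
y_3 = 130
r_3 = 70
x_4 = 436
y_4 = 94
r_4 = 70
x1_5 = 362
y1_5 = 422
x_6 = 474
y_6 = 106
r_6 = 36
x0_7 = 158
y0_7 = 166
x_8 = 296
y_8 = 232
r_8 = 34
x_9 = 190
y_9 = 496
r_9 = 50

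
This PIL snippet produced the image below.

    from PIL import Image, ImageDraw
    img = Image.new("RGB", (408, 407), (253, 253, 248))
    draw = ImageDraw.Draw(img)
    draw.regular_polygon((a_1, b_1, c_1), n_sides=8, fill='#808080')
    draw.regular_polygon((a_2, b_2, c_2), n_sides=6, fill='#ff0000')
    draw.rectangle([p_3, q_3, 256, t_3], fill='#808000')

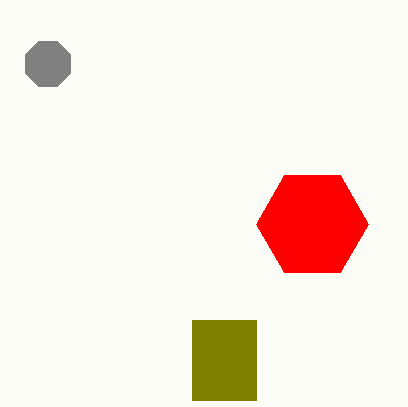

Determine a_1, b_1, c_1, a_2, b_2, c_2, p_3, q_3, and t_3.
a_1 = 48, b_1 = 64, c_1 = 24, a_2 = 312, b_2 = 224, c_2 = 56, p_3 = 192, q_3 = 320, t_3 = 400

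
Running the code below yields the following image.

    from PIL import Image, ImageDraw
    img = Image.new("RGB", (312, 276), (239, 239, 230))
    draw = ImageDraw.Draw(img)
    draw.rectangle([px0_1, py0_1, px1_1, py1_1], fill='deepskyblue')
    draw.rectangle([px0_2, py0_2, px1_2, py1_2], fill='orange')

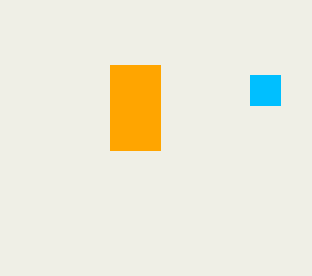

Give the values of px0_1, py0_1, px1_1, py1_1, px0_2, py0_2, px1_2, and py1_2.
px0_1 = 250
py0_1 = 75
px1_1 = 280
py1_1 = 105
px0_2 = 110
py0_2 = 65
px1_2 = 160
py1_2 = 150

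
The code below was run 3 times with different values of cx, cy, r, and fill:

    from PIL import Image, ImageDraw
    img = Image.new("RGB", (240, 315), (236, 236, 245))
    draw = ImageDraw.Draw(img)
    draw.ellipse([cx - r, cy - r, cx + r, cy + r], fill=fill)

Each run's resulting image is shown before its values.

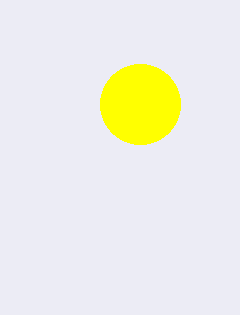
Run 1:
cx = 140; cy = 104; r = 40; fill = 'yellow'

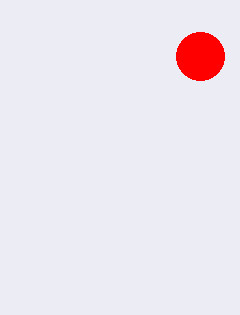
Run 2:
cx = 200, cy = 56, r = 24, fill = 'red'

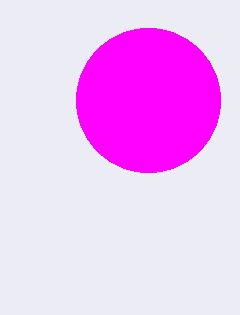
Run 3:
cx = 148; cy = 100; r = 72; fill = 'magenta'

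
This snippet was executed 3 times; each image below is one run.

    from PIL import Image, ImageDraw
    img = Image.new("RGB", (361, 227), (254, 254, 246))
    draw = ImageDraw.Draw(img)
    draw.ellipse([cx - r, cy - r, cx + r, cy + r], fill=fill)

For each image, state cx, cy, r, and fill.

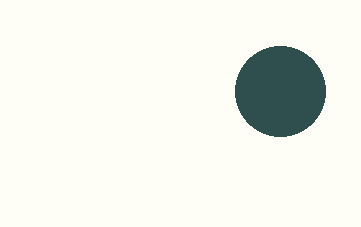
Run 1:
cx = 280; cy = 91; r = 45; fill = 'darkslategray'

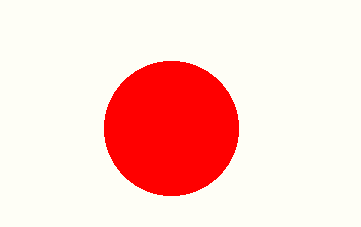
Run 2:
cx = 171, cy = 128, r = 67, fill = 'red'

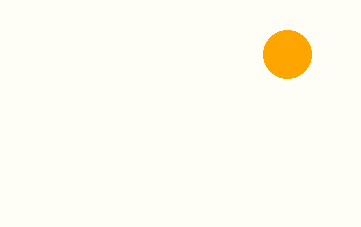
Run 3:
cx = 287; cy = 54; r = 24; fill = 'orange'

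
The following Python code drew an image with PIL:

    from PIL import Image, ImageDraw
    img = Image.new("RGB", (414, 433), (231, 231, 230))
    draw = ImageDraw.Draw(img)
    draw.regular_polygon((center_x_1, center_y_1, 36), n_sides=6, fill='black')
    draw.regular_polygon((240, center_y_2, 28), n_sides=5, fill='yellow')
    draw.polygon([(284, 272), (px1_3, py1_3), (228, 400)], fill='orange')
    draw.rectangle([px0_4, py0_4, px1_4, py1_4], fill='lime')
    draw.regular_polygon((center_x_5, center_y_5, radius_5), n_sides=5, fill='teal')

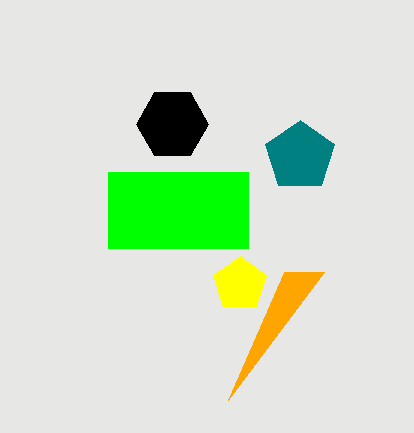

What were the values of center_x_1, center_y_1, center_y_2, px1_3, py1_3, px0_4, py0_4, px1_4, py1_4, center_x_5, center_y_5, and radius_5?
center_x_1 = 172
center_y_1 = 124
center_y_2 = 284
px1_3 = 324
py1_3 = 272
px0_4 = 108
py0_4 = 172
px1_4 = 248
py1_4 = 248
center_x_5 = 300
center_y_5 = 156
radius_5 = 36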